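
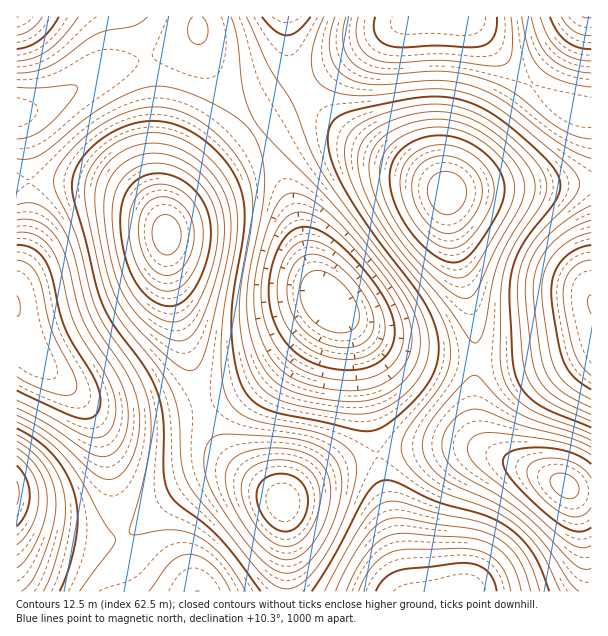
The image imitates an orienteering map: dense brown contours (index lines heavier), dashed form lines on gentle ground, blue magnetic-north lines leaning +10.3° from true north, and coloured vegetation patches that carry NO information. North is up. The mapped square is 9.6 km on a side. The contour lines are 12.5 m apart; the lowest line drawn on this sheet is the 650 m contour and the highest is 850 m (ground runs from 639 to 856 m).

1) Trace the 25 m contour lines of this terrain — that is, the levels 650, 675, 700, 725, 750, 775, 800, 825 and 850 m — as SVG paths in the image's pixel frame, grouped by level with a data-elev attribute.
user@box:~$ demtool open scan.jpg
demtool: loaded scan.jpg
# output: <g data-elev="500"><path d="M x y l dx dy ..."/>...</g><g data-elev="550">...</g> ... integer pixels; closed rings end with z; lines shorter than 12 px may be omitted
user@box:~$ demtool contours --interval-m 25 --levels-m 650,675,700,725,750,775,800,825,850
<g data-elev="650"><path d="M333 332l-10-4-9-6-8-9-4-10-2-10 2-11 4-7 6-4 12 1 12 6 13 13 8 15 2 12-3 9-9 5z"/></g><g data-elev="675"><path d="M591 375l-10-10-7-14-8-35-3-22 2-13 6-11 9-7 11-3"/><path d="M338 359l-20-6-16-9-13-15-9-18-3-21 4-23 9-17 6-6 6-3 9-1 9 3 10 5 12 9 26 29 9 14 6 14 2 10 0 9-3 9-5 7-8 6-9 3-10 1z"/><path d="M17 260l12 4 9 12 4 12 9 39 6 15 17 32 2 9 0 6-1 3-4 3-11 0-23-8-20-10"/></g><g data-elev="700"><path d="M359 591l6-13 7-12 9-8 9-5 15-4 54-1 20 3 15 7 11 14 6 19"/><path d="M591 399l-24-14-7-8-5-9-7-23-6-54 3-21 9-16 8-8 10-6 19-7"/><path d="M339 380l-28-6-12-6-9-6-15-18-11-24-2-15-1-15 5-33 6-17 7-14 8-9 7-4 11-1 12 5 13 9 15 13 21 24 18 22 11 18 6 17 3 13-2 12-4 12-8 9-9 7-12 5-13 2z"/><path d="M17 232l10 1 11 3 9 7 7 11 6 15 9 37 6 18 8 17 21 31 7 15 4 15 0 15-3 9-5 8-8 3-7 1-14-5-34-20-27-13"/><path d="M511 17l2 24-2 16-5 7-11 2-49-5-51 2-18-3-11-6-8-10-2-12 2-15"/></g><g data-elev="725"><path d="M149 591l22-29 9-6 9-2 11 3 12 7 10 12 8 15"/><path d="M336 591l14-30 18-27 15-13 15-3 75 11 22 8 13 9 10 12 7 14 6 19"/><path d="M591 415l-36-18-9-8-8-11-4-10-2-12-7-66 1-14 3-12 5-10 7-11 22-20 15-11 13-6"/><path d="M17 205l13-2 12 4 12 10 11 16 9 21 10 43 6 19 10 17 25 38 9 19 6 26-3 25-5 17-7 12-9 8-11 1-13-7-43-38-32-19"/><path d="M591 158l-13-5-15-8-59-44-15-8-15-6-18-5-18-2-66 5-13-3-11-4-12-10-6-14 0-16 5-21"/><path d="M17 73l15-1 15-5 15-8 33-24 12-4 27-5 7-4 7-5"/><path d="M231 17l6 22 6 53 5 16 6 12 15 18 52 53 27 31 48 60 18 30 6 23-1 21-9 18-17 16-15 8-15 3-18 0-25-3-21-4-15-7-12-8-9-12-7-14-5-17-3-16-1-18 2-29 14-72 2-19-1-17-5-18-6-13-9-11-16-11-25-13-24-10-18-3-15 1-21 8-27 15-57 44-12 5-12 0"/><path d="M531 17l8 25 11 15 7 6 10 5 12 4 12 1"/></g><g data-elev="750"><path d="M60 591l9-22 7-30 2-23-3-21-8-21-13-18-16-15-21-13"/><path d="M312 591l22-36 32-60 9-11 11-4 12 3 40 19 48 14 21 11 14 11 11 14 8 15 9 24"/><path d="M591 428l-39-16-15-8-13-13-9-16-3-18-3-57 1-16 2-14 5-15 7-13 32-42 4-9 0-8-4-12-11-13-29-26-24-18-16-9-17-6-16-2-18 0-27 4-48 11-13 5-7 9-2 11 1 13 4 15 8 17 27 45 55 73 10 20 5 19 1 14-3 13-5 12-8 12-15 17-18 15-12 7-10 2-12-1-81-18-15-6-12-10-6-10-4-12-6-39 1-36 10-59 2-21-2-22-7-20-11-16-13-14-15-12-17-9-15-4-16-1-17 3-16 6-17 11-13 12-10 15-4 14 2 18 11 39 13 54 12 27 34 46 13 26 6 28 1 56 5 18 9 10 26 20 17 15 40 52"/><path d="M17 49l12-3 12-7 9-9 9-13"/><path d="M262 17l13 13 6 4 6 1 10-4 14-14"/><path d="M550 17l7 14 9 10 12 6 13 2"/></g><g data-elev="775"><path d="M22 591l5-4 6-8 10-21 10-33 3-24-3-18-8-16-12-14-16-12"/><path d="M287 573l10-2 11-8 11-14 10-18 8-19 4-20 0-16-3-12-6-9-8-6-10-5-14-4-21-3-46-3-11 0-7 2-8 8-3 15 2 17 7 18 20 31 24 30 16 14z"/><path d="M591 440l-18-7-39-13-16-7-15-11-23-24-6-3-4 2-6 5-28 32-10 15-4 14 3 15 11 15 18 12 44 20 23 15 23 23 25 38 10 10"/><path d="M184 369l7 2 6-3 5-9 5-14 22-96 2-22-2-18-4-15-7-13-11-13-12-10-13-8-14-5-13-2-14 1-13 5-13 7-10 10-6 11-3 11-1 13 5 41 11 42 12 27 12 15 15 15 21 19z"/><path d="M473 342l3 1 3-2 4-9 10-51 7-24 9-17 24-40 2-12-1-11-9-15-15-16-19-16-20-11-16-5-18-2-18 1-20 5-24 11-8 6-5 8-3 9-1 9 4 22 11 26 16 27 16 21 40 46z"/></g><g data-elev="800"><path d="M283 546l7 0 7-3 13-12 8-19 2-11 0-10-5-14-10-10-15-6-20-1-13 4-10 7-5 11 0 12 5 16 11 18 12 13z"/><path d="M17 545l8-8 7-12 5-13 2-14-2-12-4-12-7-10-9-8"/><path d="M591 455l-15-8-18-5-64-9-11 0-7 2-6 6-2 6 1 9 8 11 41 32 43 38 17 10 7 1 6-2"/><path d="M167 321l9 1 9-4 7-7 8-12 8-20 7-21 2-18 1-16-3-12-4-12-7-11-8-9-10-8-12-6-12-3-10 0-11 3-9 4-7 6-6 7-4 9-2 11 0 25 6 35 11 27 8 12 9 9 11 7z"/><path d="M455 278l7 0 6-4 14-17 29-51 3-14 0-12-5-10-8-12-13-12-13-9-13-6-13-3-14-1-13 2-21 8-8 6-7 7-4 8-2 9 1 21 10 27 19 27 24 24 12 8z"/></g><g data-elev="825"><path d="M17 505l2-13-2-11"/><path d="M591 478l-5-7-8-6-9-4-12-3-12 0-10 3-6 4-2 6 2 9 7 11 11 12 13 9 9 4 9 1 7-3 6-7"/><path d="M160 290l7 1 7-1 8-4 6-6 6-10 5-12 4-24-3-19-9-15-14-12-16-4-14 3-10 8-6 14-2 16 2 23 7 19 9 14z"/><path d="M445 248l7 0 7-2 8-5 7-8 16-24 3-11 1-10-2-9-3-8-13-14-18-10-20-2-16 4-13 9-7 12-2 16 5 20 11 19 15 15z"/></g><g data-elev="850"><path d="M162 254l6 1 6-3 5-6 2-7 0-9-3-8-5-5-6-2-5 0-5 3-3 4-2 8 3 15z"/><path d="M441 213l8 2 7-3 6-6 4-9 0-8-2-7-6-7-8-3-7 0-7 2-5 5-3 7 0 8 2 7 5 8z"/></g>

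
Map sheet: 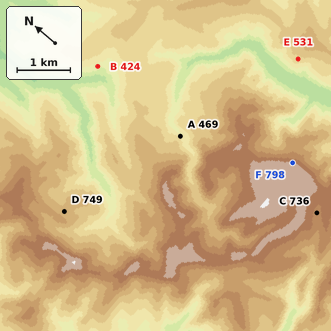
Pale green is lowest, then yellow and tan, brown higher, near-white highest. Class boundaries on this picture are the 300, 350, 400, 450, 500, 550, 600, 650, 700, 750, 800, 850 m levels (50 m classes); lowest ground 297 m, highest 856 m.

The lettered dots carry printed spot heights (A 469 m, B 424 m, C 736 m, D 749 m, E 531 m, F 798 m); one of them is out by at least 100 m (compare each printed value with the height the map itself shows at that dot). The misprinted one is D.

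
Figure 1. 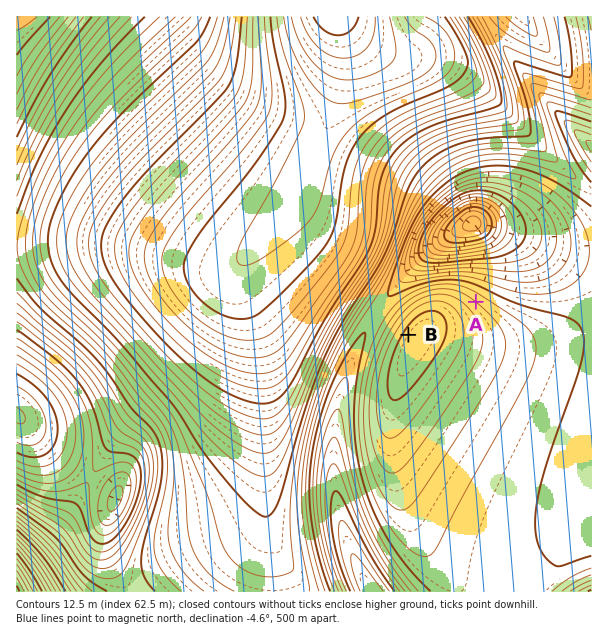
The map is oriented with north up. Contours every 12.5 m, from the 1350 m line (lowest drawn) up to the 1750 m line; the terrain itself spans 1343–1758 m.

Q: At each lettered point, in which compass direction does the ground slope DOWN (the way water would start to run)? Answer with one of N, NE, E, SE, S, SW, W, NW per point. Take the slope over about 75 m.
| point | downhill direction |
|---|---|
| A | NE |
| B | NW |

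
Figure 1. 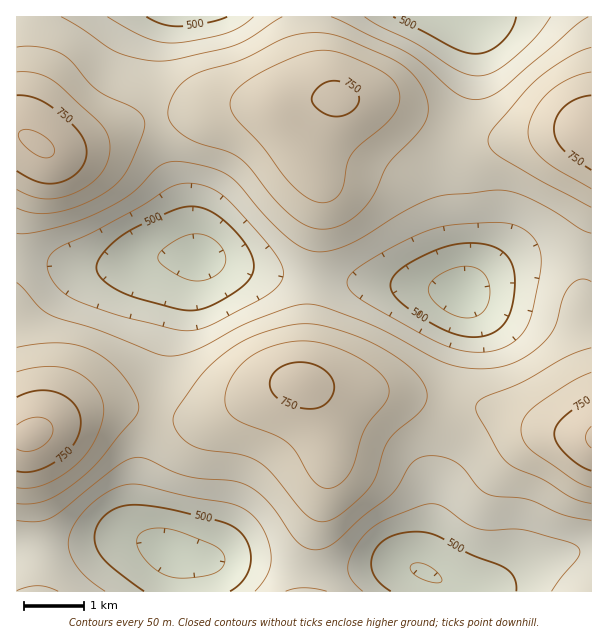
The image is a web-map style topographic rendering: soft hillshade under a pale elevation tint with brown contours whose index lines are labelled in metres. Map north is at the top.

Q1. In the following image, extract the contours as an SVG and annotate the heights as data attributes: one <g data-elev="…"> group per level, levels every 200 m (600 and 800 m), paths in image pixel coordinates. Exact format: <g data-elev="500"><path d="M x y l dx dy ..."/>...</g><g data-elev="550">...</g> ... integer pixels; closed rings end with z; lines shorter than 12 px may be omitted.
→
<g data-elev="600"><path d="M58 591l-11-4-9-1-11 1-10 4"/><path d="M327 591l-22-3-11 1-8 2"/><path d="M17 521l21 1 13-4 11-7 57-46 10-6 11-2 9 3 22 11 14 5 16 3 32 2 15 5 10 7 11 10 30 40 10 6 11 0 15-7 27-25 29-22 7-9 11-19 5-6 8-4 9-1 15 2 12 5 7 7 14 18 9 6 9 2 30 3 36 16 28 5"/><path d="M591 282l-6-3-6 0-10 8-6 12-9 30-7 10-12 11-13 9-12 5-13 4-17 1-19-2-17-4-72-38-45-17-18-4-18 3-39 14-61 31-15 4-14-1-64-25-48-15-11-8-22-24"/><path d="M17 233l13 0 21-4 24-7 20-8 21-10 15-10 28-28 8-3 9-2 31 6 21 8 11 9 24 29 21 21 16 13 14 4 16 0 20-7 55-33 27-13 14-3 48-5 16 1 17 6 25 13 29 19 10 4"/><path d="M282 17l-32 21-16 7-57 14-18 2-22-3-21-6-36-25-19-10"/><path d="M588 17l-13 9-74 64-13 7-12 3-11-2-10-6-33-29-15-11-76-35"/></g><g data-elev="800"><path d="M17 449l10 2 12-3 10-8 4-11-3-7-10-5-12 2-11 6"/><path d="M591 426l-4 6-1 5 1 6 4 5"/><path d="M44 158l6-1 4-4 0-6-4-6-7-6-10-4-7-2-6 2-1 6 4 7 11 9z"/></g>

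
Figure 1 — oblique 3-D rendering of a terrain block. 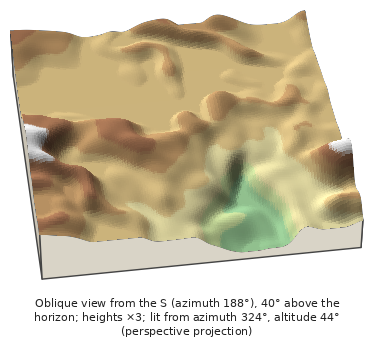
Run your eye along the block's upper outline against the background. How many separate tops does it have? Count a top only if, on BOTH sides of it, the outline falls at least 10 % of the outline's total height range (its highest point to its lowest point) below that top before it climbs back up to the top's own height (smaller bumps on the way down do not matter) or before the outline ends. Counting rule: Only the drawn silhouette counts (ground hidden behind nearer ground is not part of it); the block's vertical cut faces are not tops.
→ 1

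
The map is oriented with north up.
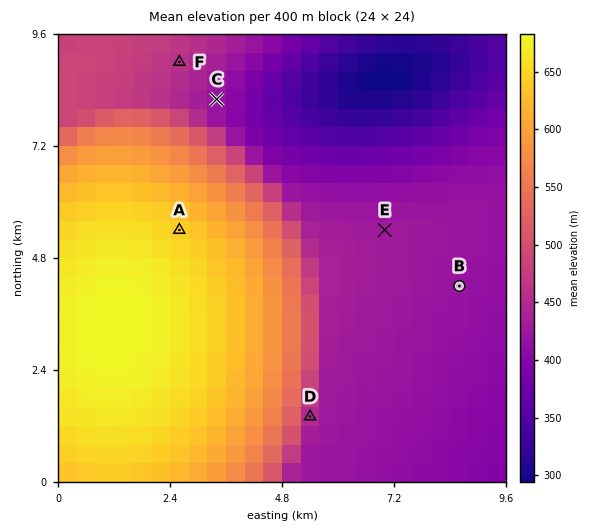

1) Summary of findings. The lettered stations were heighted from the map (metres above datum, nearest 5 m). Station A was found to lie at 645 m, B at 420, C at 420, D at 440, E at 430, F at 460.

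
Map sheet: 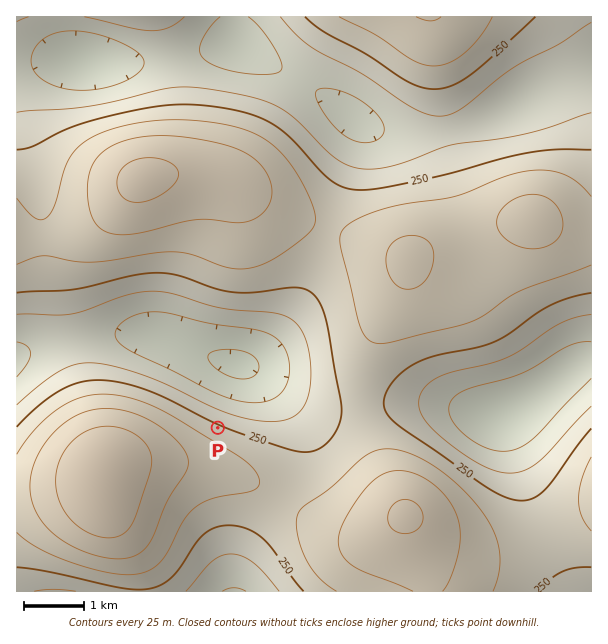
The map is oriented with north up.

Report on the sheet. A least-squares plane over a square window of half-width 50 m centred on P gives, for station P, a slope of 6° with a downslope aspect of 25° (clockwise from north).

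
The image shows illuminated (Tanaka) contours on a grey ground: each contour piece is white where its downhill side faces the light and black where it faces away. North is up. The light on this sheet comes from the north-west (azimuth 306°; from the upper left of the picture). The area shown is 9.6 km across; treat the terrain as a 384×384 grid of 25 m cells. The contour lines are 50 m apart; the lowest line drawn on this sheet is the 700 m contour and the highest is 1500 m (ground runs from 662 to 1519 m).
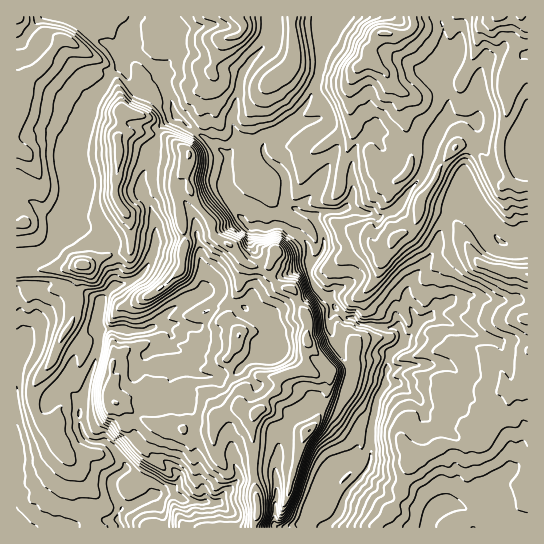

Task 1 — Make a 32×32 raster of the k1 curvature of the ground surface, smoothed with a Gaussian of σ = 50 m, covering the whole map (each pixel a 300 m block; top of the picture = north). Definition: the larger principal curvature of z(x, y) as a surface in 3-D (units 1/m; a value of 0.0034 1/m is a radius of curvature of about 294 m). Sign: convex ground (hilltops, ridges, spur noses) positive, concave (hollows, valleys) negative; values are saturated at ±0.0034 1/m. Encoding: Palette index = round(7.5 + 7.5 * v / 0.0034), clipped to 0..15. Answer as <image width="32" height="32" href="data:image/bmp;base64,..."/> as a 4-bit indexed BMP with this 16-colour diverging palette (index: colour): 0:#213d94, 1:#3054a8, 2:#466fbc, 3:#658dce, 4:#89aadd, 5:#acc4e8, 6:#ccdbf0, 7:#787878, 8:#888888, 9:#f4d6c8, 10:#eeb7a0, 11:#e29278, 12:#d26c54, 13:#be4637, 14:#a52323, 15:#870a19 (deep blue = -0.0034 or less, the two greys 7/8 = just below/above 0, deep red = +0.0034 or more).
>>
<image width="32" height="32" href="data:image/bmp;base64,Qk12AgAAAAAAAHYAAAAoAAAAIAAAACAAAAABAAQAAAAAAAACAAATCwAAEwsAABAAAAAAAAAAlD0hAKhUMAC8b0YAzo1lAN2qiQDoxKwA8NvMAHh4eACIiIgAyNb0AKC37gB4kuIAVGzSADdGvgAjI6UAGQqHAIiImpu7/dvu2JqquZeIiIiYiIuZjImJz/mLiZqXd4eIiIiZqXiryN2/iaiat3eXiYiJmImumqzpn3iZirmJmIl5mrybyKnY2Y93inq6qZmIebmYnJmot8l82JmLmJiKeIupm9m6qcfIivqYm5iIiZmpmY25eHi7v4eNqYqpiIiYuoqOmZiamqm4fqqJmZiJmJ6ZnaeZmHm9/c68ibuoiJmJ+KvHiYi7l2u+nKvamHmKh/is3cmYfJd6+Jy8epqpinefi4mJqKzJifjbqsqomqqXjZn8mbuqd3z5q7m6mpmbqZuYvvl4fImvmc6oioeIiamZyoiPyHqZ3puI+HqYiKyav/usePh67cmMp9t4md/aiImYnYj4v777uKmsmYnXeKqHh413+Pp3ydm6u8mKl4ipd4jdie3ZmryNqZm9mYi4ioiK95q/eIiavaq8n3eIuYqIePeK2mmIm4jJm7zHe7qLeIj4iOuJmYqXyZjI93uouXiI+Hj8mKiZqbqXqa/Jt5h3iuqvupmoiIq6iKiLiMeoiInN54u4uYiGuXmYiIfYqHiJ+qipmKqYh8iZmol32Jh3iOepqamamYrIjKmLiLqKh4qqmJqoibuZzLt3ibipiKjsiZmIqYiNiI2oiIfHqIq+mJiYis2ofoeK3LiIyom6mIiImIqa2I54ebraiqyr"/>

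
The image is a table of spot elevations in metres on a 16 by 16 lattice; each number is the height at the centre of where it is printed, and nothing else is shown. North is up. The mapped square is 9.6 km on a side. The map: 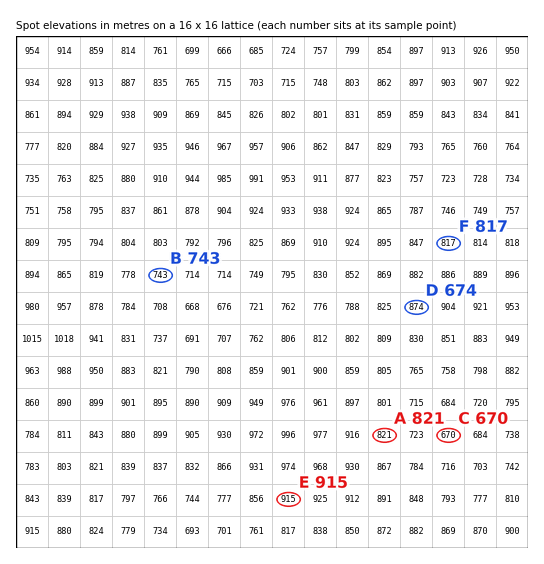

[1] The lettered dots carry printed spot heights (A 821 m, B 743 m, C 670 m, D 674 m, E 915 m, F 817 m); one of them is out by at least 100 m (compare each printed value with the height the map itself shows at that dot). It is D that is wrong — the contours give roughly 874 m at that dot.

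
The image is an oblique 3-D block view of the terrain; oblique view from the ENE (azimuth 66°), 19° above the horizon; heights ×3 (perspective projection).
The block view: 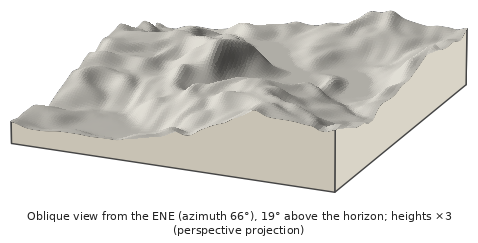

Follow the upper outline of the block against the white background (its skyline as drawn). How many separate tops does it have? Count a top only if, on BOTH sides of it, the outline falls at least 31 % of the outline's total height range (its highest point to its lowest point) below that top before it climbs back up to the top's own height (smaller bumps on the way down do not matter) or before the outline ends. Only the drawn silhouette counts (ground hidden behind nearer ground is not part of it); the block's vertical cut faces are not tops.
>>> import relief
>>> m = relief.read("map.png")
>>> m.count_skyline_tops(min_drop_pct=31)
0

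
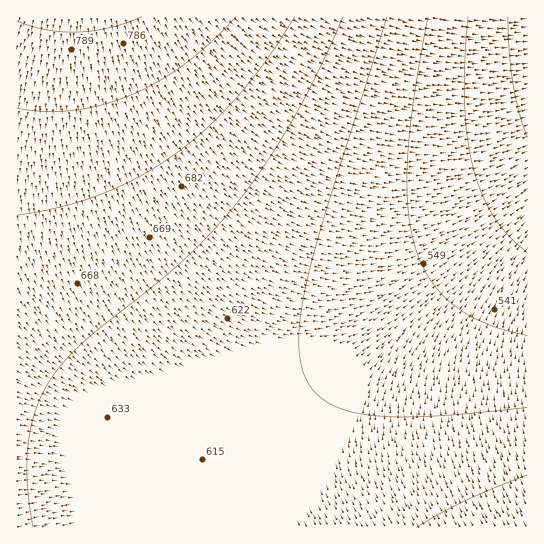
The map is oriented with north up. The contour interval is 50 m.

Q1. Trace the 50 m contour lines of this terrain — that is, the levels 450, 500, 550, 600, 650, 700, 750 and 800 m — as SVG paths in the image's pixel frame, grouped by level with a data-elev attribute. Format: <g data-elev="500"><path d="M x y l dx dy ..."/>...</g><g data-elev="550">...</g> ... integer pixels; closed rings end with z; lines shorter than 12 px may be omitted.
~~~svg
<g data-elev="450"><path d="M527 137l-8-26-6-28-4-32-1-34"/></g><g data-elev="500"><path d="M527 252l-19-17-15-20-12-22-8-27-6-31-2-34 0-39 3-45"/></g><g data-elev="550"><path d="M527 335l-21-5-20-6-17-9-15-10-12-11-11-13-9-15-6-17-5-19-3-21 0-50 6-61 14-81"/></g><g data-elev="600"><path d="M527 407l-101 9-35 1-28-3-21-5-17-8-13-12-9-16-3-18-1-21 3-25 6-32 19-68 60-192"/></g><g data-elev="650"><path d="M33 527l-6-42 1-39 7-33 13-30 13-17 17-19 103-84 28-28 26-30 30-40 26-43 27-50 25-55"/><path d="M527 475l-59 24-52 28"/></g><g data-elev="700"><path d="M17 215l44-8 40-13 37-17 36-22 33-27 31-32 29-37 28-42"/></g><g data-elev="750"><path d="M17 108l28 3 28-1 29-5 28-10 28-13 27-18 26-22 25-25"/></g><g data-elev="800"><path d="M17 21l29 9 32 2 32-4 32-11"/></g>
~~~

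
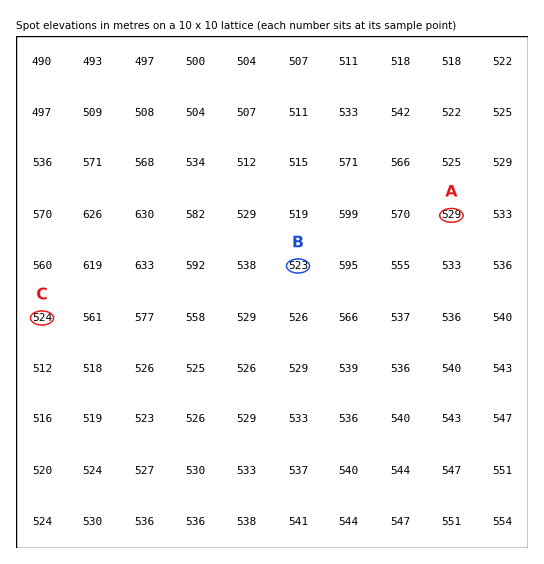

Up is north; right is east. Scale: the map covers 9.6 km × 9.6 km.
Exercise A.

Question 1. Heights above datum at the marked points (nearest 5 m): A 530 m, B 525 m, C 525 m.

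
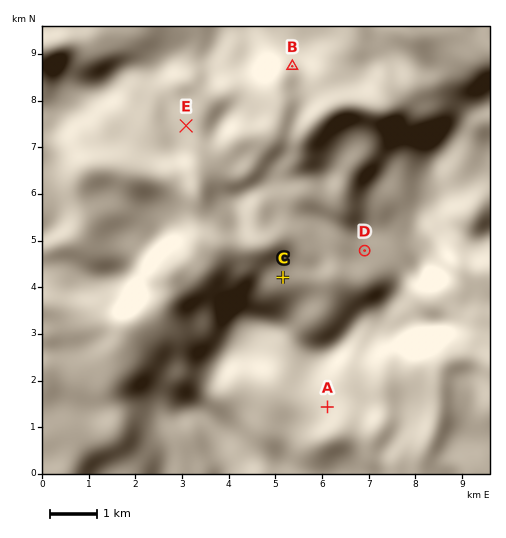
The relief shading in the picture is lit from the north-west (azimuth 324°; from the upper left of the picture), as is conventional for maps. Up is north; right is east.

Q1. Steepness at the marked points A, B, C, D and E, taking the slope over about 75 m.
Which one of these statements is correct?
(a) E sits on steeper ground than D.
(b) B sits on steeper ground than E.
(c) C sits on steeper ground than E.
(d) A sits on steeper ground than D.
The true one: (b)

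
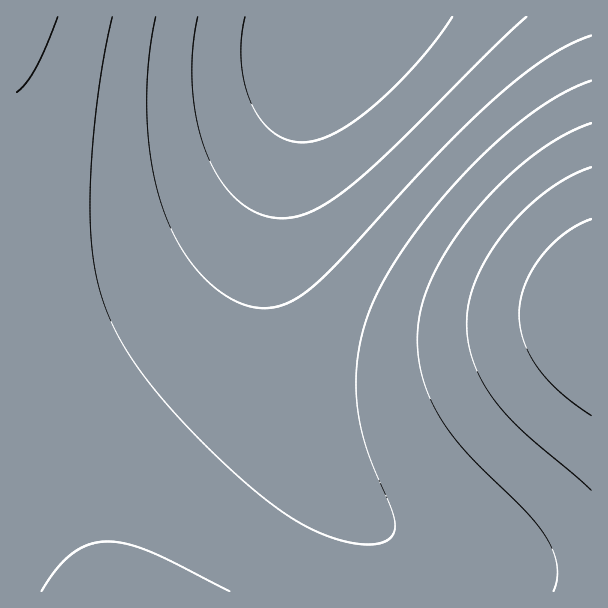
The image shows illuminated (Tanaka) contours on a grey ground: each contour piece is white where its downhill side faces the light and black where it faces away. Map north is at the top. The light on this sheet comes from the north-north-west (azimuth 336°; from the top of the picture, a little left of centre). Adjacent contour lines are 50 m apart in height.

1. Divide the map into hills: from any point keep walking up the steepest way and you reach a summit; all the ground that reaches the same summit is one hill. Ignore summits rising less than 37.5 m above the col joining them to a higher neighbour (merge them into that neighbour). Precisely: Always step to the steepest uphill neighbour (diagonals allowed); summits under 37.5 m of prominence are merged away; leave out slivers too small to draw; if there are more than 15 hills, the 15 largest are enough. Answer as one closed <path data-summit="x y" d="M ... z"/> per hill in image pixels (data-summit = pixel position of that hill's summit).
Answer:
<path data-summit="591 312" d="M591 16l-252 0-20 35-19 54-20 71-12 70-2 68 8 52 14 45 18 39 30 41 61 54 9 21 2 26 184-1z"/><path data-summit="123 591" d="M305 86l-22 52-25 48-28 38-26 26-33 24-45 22-46 17-64 16 1 263 391-1-2-25-9-21-61-54-30-41-18-39-14-45-8-52 2-68 12-70 14-51 12-35z"/><path data-summit="17 17" d="M338 16l-321 0-1 311 5 1 38-9 67-23 45-22 33-24 38-41 26-41 22-46 26-65 14-27 7-9z"/>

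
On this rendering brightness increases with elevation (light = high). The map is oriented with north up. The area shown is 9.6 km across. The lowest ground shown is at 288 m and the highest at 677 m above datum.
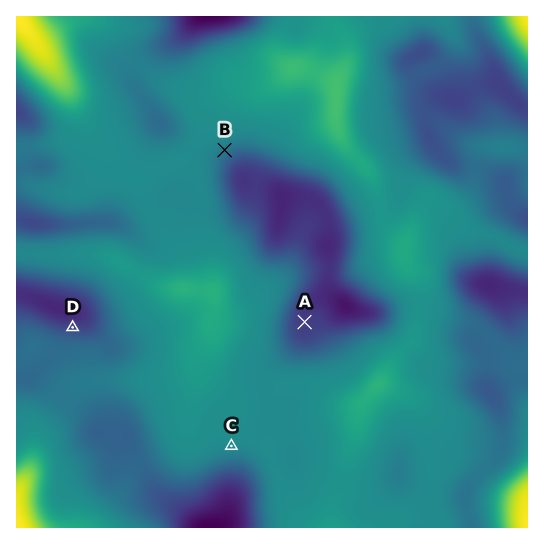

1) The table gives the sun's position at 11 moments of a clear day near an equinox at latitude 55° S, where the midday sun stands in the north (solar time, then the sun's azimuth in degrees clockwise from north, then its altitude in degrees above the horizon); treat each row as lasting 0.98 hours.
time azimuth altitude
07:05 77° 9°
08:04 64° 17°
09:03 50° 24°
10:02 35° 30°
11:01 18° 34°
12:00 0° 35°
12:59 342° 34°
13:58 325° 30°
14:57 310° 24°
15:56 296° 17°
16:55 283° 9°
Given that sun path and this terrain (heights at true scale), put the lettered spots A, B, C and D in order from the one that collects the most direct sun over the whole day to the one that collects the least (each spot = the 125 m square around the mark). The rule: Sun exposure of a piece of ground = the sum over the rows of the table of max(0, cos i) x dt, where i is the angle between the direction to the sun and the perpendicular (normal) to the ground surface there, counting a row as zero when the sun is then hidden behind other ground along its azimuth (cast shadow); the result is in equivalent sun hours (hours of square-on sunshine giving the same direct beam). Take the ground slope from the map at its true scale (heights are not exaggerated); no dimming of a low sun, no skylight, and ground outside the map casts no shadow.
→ D > A > C > B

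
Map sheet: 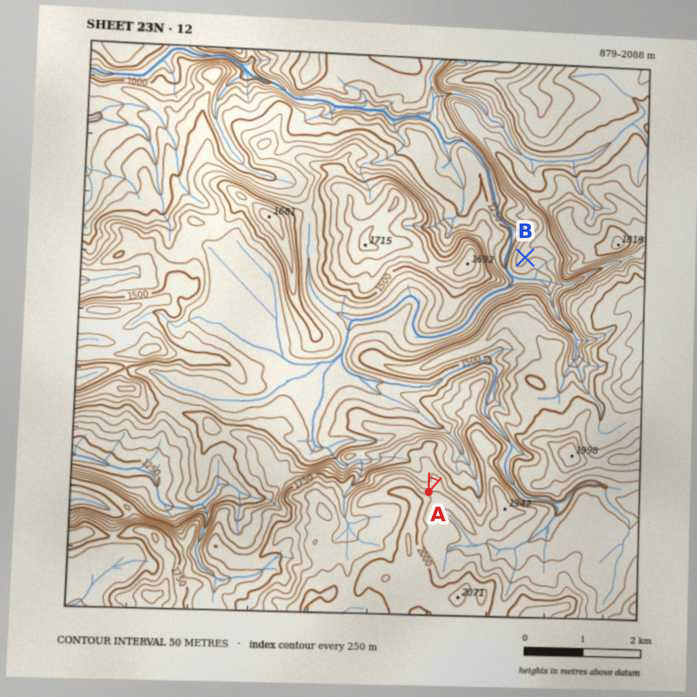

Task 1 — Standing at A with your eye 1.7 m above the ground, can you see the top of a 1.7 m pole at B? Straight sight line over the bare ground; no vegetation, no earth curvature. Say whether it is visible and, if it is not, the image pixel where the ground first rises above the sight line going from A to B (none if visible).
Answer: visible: false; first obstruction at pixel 488 348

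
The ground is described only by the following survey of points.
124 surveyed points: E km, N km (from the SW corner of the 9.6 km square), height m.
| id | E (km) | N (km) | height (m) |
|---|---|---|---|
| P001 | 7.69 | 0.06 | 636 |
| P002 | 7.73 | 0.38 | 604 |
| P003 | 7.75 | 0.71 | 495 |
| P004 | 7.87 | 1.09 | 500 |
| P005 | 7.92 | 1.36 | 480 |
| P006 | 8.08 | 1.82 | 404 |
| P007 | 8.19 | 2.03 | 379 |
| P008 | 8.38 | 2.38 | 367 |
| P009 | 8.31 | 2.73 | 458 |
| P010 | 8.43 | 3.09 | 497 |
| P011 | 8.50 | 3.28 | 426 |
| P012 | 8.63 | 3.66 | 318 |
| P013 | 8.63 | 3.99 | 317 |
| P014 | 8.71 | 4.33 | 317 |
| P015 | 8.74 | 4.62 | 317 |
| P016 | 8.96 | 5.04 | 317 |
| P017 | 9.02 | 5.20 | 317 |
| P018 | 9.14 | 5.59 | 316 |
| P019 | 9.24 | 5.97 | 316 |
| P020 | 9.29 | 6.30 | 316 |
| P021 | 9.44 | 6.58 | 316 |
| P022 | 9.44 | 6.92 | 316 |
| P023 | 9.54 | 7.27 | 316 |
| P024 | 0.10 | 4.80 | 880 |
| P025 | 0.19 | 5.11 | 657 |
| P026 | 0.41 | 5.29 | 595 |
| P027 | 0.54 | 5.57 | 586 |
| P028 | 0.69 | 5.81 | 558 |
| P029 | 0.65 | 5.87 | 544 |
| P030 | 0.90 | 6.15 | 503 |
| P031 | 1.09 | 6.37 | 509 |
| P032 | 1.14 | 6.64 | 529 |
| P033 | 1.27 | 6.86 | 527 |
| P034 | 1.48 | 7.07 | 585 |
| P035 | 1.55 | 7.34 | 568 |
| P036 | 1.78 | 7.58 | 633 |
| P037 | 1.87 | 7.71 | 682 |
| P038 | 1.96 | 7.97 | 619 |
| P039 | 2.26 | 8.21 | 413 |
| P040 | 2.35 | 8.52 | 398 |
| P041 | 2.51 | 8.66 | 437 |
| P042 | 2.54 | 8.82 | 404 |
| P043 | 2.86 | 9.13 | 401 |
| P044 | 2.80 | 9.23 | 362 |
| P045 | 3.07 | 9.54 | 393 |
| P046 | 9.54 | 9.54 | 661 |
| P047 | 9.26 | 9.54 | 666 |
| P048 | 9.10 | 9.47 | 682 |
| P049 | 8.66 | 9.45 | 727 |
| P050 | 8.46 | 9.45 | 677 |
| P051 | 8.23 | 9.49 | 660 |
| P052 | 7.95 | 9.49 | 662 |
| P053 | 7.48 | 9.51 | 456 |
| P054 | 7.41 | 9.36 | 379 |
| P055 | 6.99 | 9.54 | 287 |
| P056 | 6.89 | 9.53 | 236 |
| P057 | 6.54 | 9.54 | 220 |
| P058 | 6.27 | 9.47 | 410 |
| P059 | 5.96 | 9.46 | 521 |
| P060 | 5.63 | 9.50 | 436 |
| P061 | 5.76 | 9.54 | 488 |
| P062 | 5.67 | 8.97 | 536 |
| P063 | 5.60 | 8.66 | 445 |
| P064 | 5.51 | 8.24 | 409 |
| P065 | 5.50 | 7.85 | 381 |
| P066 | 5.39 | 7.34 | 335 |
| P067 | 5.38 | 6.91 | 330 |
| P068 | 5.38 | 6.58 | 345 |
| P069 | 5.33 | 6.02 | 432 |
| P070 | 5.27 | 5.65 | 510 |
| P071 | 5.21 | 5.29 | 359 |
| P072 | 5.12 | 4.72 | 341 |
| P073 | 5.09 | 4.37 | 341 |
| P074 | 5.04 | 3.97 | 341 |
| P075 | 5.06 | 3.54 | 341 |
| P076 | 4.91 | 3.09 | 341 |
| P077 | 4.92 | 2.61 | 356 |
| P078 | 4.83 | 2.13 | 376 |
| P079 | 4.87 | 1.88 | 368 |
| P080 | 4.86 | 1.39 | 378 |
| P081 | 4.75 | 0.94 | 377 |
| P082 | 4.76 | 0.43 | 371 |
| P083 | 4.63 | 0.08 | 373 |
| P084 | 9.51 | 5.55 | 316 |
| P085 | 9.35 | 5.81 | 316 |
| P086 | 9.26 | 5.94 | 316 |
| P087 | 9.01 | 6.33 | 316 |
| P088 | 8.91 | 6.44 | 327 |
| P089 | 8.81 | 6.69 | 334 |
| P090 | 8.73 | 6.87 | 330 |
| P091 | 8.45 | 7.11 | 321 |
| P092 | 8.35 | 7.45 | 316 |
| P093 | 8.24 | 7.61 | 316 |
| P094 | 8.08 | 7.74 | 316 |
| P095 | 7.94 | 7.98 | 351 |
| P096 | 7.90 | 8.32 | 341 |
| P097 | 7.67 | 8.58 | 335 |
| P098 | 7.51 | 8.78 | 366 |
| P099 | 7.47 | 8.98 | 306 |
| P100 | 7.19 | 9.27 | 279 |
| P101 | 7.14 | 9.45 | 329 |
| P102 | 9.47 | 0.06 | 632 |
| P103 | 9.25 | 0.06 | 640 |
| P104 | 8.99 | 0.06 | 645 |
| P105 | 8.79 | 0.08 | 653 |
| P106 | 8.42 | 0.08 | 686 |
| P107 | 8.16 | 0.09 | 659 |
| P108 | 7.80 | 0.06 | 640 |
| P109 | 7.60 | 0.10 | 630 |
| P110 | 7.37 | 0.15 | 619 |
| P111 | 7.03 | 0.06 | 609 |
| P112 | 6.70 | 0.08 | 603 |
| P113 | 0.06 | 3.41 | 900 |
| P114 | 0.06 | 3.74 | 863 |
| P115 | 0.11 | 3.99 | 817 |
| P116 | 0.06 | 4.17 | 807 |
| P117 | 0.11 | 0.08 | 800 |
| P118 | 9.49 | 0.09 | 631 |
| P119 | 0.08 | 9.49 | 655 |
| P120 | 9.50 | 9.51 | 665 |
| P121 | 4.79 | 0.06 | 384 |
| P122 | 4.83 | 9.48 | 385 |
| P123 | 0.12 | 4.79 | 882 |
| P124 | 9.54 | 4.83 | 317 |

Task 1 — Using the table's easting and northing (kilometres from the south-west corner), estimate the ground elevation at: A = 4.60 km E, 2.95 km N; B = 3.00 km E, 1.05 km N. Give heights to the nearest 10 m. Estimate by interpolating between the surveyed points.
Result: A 340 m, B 440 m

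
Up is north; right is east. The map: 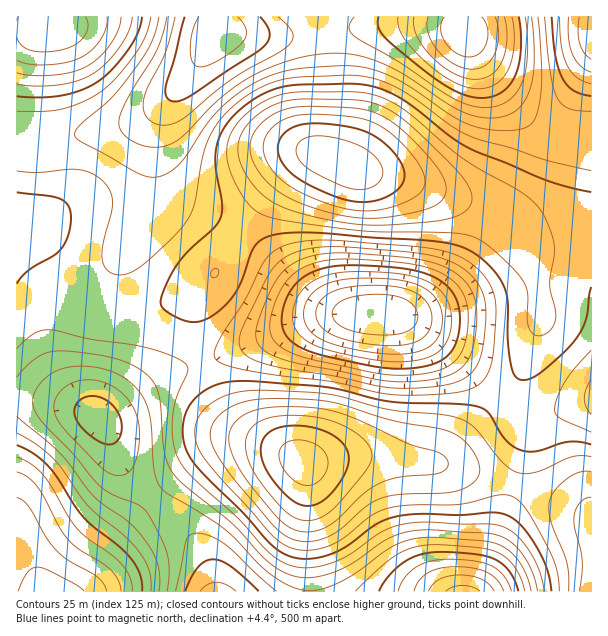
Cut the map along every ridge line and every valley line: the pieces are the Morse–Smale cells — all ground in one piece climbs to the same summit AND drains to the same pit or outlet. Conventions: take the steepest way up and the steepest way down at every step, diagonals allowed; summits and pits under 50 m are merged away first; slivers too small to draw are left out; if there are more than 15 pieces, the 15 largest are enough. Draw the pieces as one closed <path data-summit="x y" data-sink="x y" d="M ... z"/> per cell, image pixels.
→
<path data-summit="344 164" data-sink="378 314" d="M321 154l-9 0-7 3-25 22-33 42-41 64-7 14-6 19 1 20 9 23 55-19 47-20 21-6 67-2 18 8 17 12 45 38 42 40 13 9 9 0 35-15 20-5-1-171-15 2-36 10-19 0-27-26-20-11-75-27-36-6z"/><path data-summit="344 164" data-sink="215 35" d="M315 16l-97 0-2 17-16 26-20 28-25 23-21 12-14 5-60 11-2 2 6 36-3 22-13 16-10 6-21 6-1 4 13 4 14 12 23 42 15 18 21 7 27 0 41-11 27-13 17-14 33-54 33-42 25-22 17-4-2-18 4-60-4-34z"/><path data-summit="344 164" data-sink="465 32" d="M462 16l-145 0 7 59-4 60 2 18 32 16 45 9 75 27 20 11 27 26 19 0 36-10 15-2 1-89-40-7-12-6-15-12-21-24-28-39-12-21z"/><path data-summit="303 461" data-sink="378 314" d="M393 314l-60 0-19 5-104 39-8 5 16 38 10 13 11 12 64 36 17 0 40-6 24 1 63 7 66 20 9-22 6-30 7-10-7-1-13-9-42-40-45-38-17-12z"/><path data-summit="303 461" data-sink="464 591" d="M365 456l-61 6 3 6 0 71 3 52 164 1 18-35 22-72-67-21z"/><path data-summit="344 164" data-sink="98 417" d="M21 230l-5 1 1 167 15 0 27 5 27 7 16 8 23-14 31-24 21-10 25-8-8-24-1-20 6-19 11-17-1-2-20 14-37 14-23 5-34-1-14-6-13-13-25-47-10-10z"/><path data-summit="45 591" data-sink="98 417" d="M32 398l-16 1 0 192 62 1 13-14 24-38 37-42-26-28-22-45-6-9-21-8z"/><path data-summit="303 461" data-sink="216 591" d="M252 444l-19 0-23 7-34 25-22 21 0 3 38 37 10 15 10 26 3 14 94 0-3-128-6-6-16-7z"/><path data-summit="47 27" data-sink="215 35" d="M216 16l-169 0 3 76 8 46 62-11 14-5 21-12 25-23 20-28 16-26z"/><path data-summit="591 30" data-sink="465 32" d="M591 16l-127 0-1 8 5 14 24 37 33 41 11 10 16 8 18 5 21 1z"/><path data-summit="303 461" data-sink="98 417" d="M201 362l-16 5-29 13-31 24-25 15 12 21 10 25 31 34 32-30 31-21 17-4 19 0 29 7 3-1-36-18-20-18-10-13z"/><path data-summit="591 591" data-sink="464 591" d="M515 484l-23 73-17 34 116 1-1-74-20-13z"/><path data-summit="45 591" data-sink="216 591" d="M153 499l-38 41-35 52 134-1-2-13-10-26-10-15z"/><path data-summit="591 591" data-sink="378 314" d="M591 402l-34 10-21 9-6 5-16 57 56 22 17 9 4 6z"/><path data-summit="47 27" data-sink="465 32" d="M45 26l-29 4 1 110 21 2 20-4-6-31-4-78z"/>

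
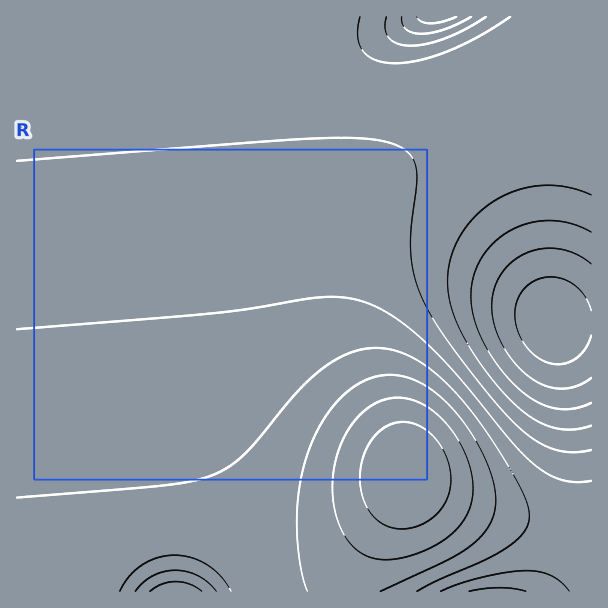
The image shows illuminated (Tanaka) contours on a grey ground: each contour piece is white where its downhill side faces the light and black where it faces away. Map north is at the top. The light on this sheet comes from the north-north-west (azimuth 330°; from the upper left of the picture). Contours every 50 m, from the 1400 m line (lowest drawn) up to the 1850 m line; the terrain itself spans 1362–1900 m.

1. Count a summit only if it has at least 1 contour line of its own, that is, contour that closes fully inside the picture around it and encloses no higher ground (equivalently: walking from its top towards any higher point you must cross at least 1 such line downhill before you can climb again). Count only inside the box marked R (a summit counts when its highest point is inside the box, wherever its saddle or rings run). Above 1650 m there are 1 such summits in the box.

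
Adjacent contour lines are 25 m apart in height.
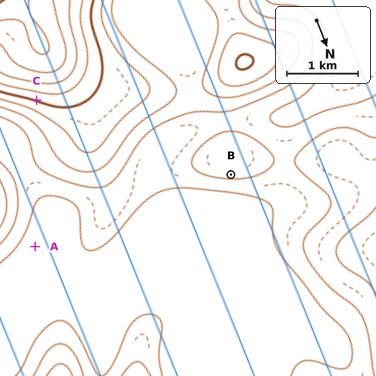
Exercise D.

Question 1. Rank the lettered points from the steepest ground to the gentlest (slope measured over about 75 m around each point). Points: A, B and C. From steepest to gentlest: C B A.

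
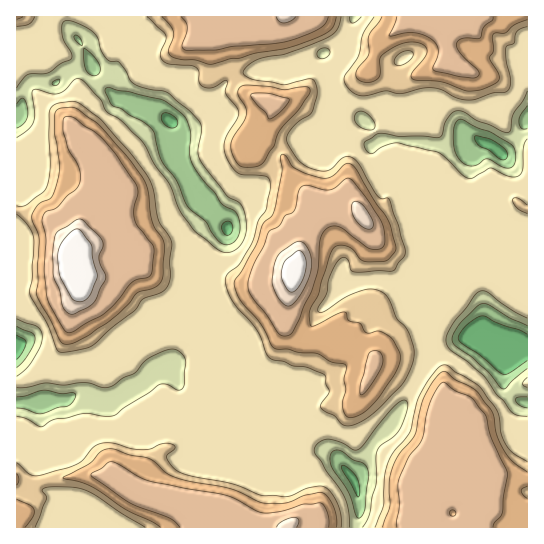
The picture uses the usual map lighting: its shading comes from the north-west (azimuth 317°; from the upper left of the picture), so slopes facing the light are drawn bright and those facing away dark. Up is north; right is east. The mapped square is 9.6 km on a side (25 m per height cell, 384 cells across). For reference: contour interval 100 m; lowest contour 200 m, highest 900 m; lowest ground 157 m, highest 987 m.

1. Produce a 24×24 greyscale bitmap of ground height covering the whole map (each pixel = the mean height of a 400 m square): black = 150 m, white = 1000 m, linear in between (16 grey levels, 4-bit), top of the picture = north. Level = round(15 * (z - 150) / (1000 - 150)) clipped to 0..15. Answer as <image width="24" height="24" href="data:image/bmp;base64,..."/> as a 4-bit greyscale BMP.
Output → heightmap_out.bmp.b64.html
<image width="24" height="24" href="data:image/bmp;base64,Qk2WAQAAAAAAAHYAAAAoAAAAGAAAABgAAAABAAQAAAAAACABAAATCwAAEwsAABAAAAAAAAAAAAAAABEREQAiIiIAMzMzAERERABVVVUAZmZmAHd3dwCIiIgAmZmZAKqqqgC7u7sAzMzMAN3d3QDu7u4A////AIVVV5qqqrqlSKqqqnZmmqqqh3iDOKqqqXZ5qpdmVVVRN6uqqVVXh3ZVVVVDRpqqllVVVVVVVVVVVHqqhTNERVVVVVVodVq6dEM0RERVVVVol1iYQ0VVVURVVWZ4qWZkESV2VVVVVomZmWUxAEepdVVVWKmIh2VBElnMp1VVerpndlVTNWruqYZVmtx2ZlVVVWr+qpZVat2Gh1VVVWrtqpZTSKuZqVVVVXq7qnUyN5qquFVVVWiqqnQjVpqqlmZVVlaaqVM1ZoiJZmVUVFaapjJGmXVWVVUyE0aqdCFFiXVVRVUyNDaXQhJVepdlVVVFVERUM0VWiYhWdmZ4dVRDRVZ3dVVWl3mqhVVDVVmqmYdViHmpdmVFVWmqqrqVeaqqlw=="/>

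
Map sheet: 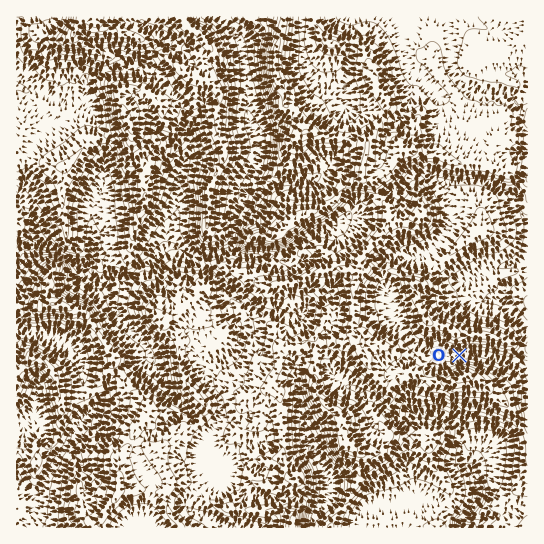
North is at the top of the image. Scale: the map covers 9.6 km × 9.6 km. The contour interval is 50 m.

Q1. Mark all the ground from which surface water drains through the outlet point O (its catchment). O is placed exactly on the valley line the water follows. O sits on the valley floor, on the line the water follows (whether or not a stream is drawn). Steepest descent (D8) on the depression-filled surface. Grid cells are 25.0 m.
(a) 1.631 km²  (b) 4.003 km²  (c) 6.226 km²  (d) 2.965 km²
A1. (d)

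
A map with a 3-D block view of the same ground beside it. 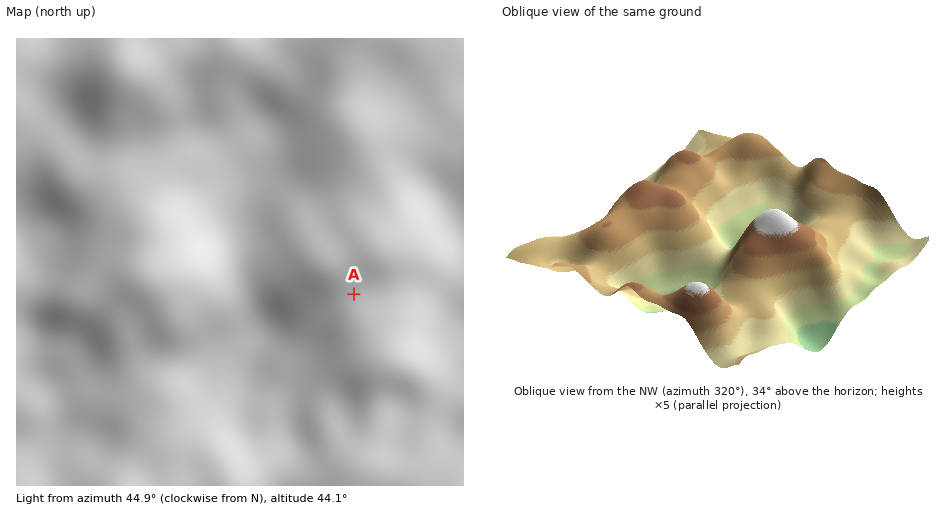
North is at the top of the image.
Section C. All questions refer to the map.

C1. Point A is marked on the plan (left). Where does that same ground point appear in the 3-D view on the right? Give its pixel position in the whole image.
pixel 674 189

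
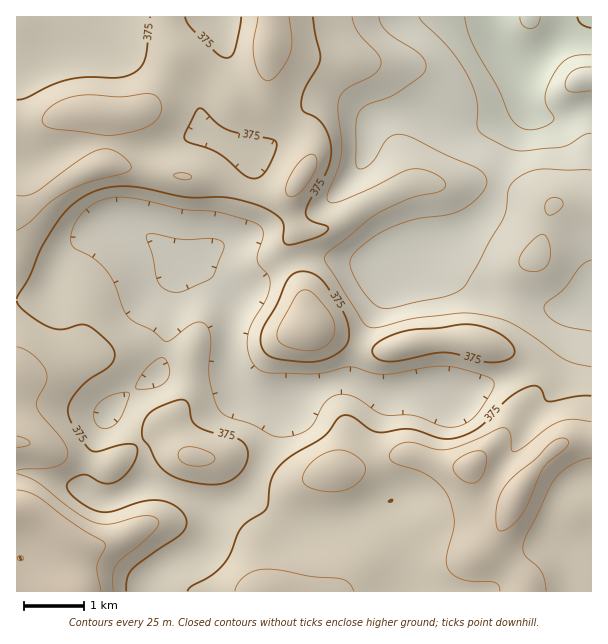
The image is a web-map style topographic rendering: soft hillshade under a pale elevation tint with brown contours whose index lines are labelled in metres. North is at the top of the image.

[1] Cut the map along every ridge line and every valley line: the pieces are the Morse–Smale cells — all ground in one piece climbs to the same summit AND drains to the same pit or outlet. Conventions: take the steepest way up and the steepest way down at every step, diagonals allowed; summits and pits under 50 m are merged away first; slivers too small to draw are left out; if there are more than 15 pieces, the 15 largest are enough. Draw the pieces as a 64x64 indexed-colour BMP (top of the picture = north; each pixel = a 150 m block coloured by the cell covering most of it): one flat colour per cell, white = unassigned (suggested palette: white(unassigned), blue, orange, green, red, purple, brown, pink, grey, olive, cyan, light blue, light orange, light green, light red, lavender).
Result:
<image width="64" height="64" href="data:image/bmp;base64,Qk12CAAAAAAAAHYAAAAoAAAAQAAAAEAAAAABAAQAAAAAAAAIAAATCwAAEwsAABAAAAAAAAAA////ALR3HwAOf/8ALKAsACgn1gC9Z5QAS1aMAMJ34wB/f38AIr28AM++FwDox64AeLv/AIrfmACWmP8A1bDFABERERERERESIiIiIiIiIiIiIiIiIiIiIiIiIiIiIiIiERERERERERIiIiIiIiIiIiIiIiIiIiIiIiIiIiIiIiIRERERERERESIiIiIiIiIiIiIiIiIiIiIiIiIiIiIiIhERERERERERESIiIiIiIiIiIiIiIiIiIiIiIiIiIiIiERERERERERERESIiIiIiIiIiIiIiIiIiIiIiIiIiIiIREREREREREREREiIiIiIiIiIiIiIiIiIiIiIiIiIiIhERERERERERERERIiIiIiIiIiIiIiIiIiIiIiIiIiIiEREREREREREREREiIiIiIiIiIiIiIiIiIiIiIiIiIiIRERERERERERERESIiIiIiIiIiIiIiIiIiIiIiIiIiIhERERERERERERERIiIiIiIiIiIiIiIiIiIiIiIiIiIiEREREREREREREREREiIiIiIiIiIiIiIiIiIiIiIiIiIRERERERERERERERERIiIiIiIiIiIiIiIiIiIiIiIiIhEREREREREREREREREiIiIiIiIiIiIiIiIiIiIiIiIiERERERERERERERERERIiIiIiIiIiIiIiIiIiIiIiIiIREREREREREREREREREiIiIiIiIiIiIiIiIiIiIiIiIhERERERERERERERERERIiIiIiIiIiIiIiIiIiIiIiIiEREREREREREREREREREiIiIiIiIiIiIiIiIiIiIiIiIRERERERERERERERERERIiIiIiIiIiIiIiIiIiIiIiIhEREREREREREREREREREiIiIiIiIiIiIiIiIiIiIiIiERERERERERERERERERESIiIiIiIiIiIiIiIiIiIiIiIREREREREREREREREREREiIiIiIiIiIiIiIiIiIiIiIhERERERERERERERERETMzIiIiIiIiIiIiIiIiIiIiIiEREREREREREREREREzMzMzIiIiIiIiIiIiIiIiIiIiIREREREREREREREREzMzMzMzMiIiIiIiIiIiIiIiIiIhERERERERERERERETMzMzMzMzIiIiIiIiIiIiIiIiIiERERERERERERERERMzMzMzMzMyIiIiIiIiIiIiIiIiIREREREREREREREREzMzMzMzMzIiIiIiIiIiIiIiIiIhERERERERERERERETMzMzMzMzMiIiIiIiIiIiIiIiIiERERERERERERERERMzMzMzMzMzIiIiIiIiIiIiIiIiIREREREREREREREREzMzMzMzMzMiIiIiIiIiIiIiIiIhERERERERERERERETMzMzMzMzMzIiIiIiIiIiIiIiIiERERERERERERERERMzMzMzMzMzMiIiIiIiIiIiIiEiIREREREREREREREREzMzMzMzMzMzIiIiIiIiIiERERERERERERERERERERERMzMzMzMzMzMiIiIiIiERERERERERERERERERERERERERMzMzMzMzMzIiIiIhERERERERERERERERERERERERERETMzMzMzMzMiIiIhERERERERERERERERERERERERERERETMzMzMxETIiIhERERERERERERERERERERERERERERERERERERERESIhERERERERERERERERERERERERERERERERERERERERERERERERERERERERERERERERERERERERERERERERERERERERERERERERERERERERERERERERERERERERERERERERERERERERERERERERERERERERERERERERERERERERERERERERERERERERERERERERERERERERERERERERERERERERERERERERERERERERERERERERERERERERERERERERERERERERERERERERERERERERERERERERERERERERERERERERERERERERERERERERERERERERERERERERERERERERERERERERERERERERERERERERERERERERERERERERERERERERERERERERERERERERERERERERERERERERERERERERERERERERERERERERERERERERERERERERERERERERERERERERERERERERERERERERERERERERERERERERERERERERERERERERERERERERERERERERERERERERERERERERERERERERERERERERERERERERERERERERERERERERERERERERERERERERERERERERERERERERERERERERERERERERERERERERERERERERERERERERERERERERERERERERERERERERERERERERERERERERERERERERERERERERERERERERERERERERERERERERERERERERERERERERERERERERERERERERERERERERERERERERERERERERERERERERERERERERERERERERERERERERERERERERERERERERERERERERERERERERERERERERERERERERERERERERERERERERERERERERERERERERERERERERERERERERERERERERERERERERERERERERERERERERERERERERERERERERERERERERERERERERERERERERERERERERERERERERERERERERERERERERERERERERERERERERERERERERERERERERERERERERERERERERERERERERERERERERERERERERERERERER"/>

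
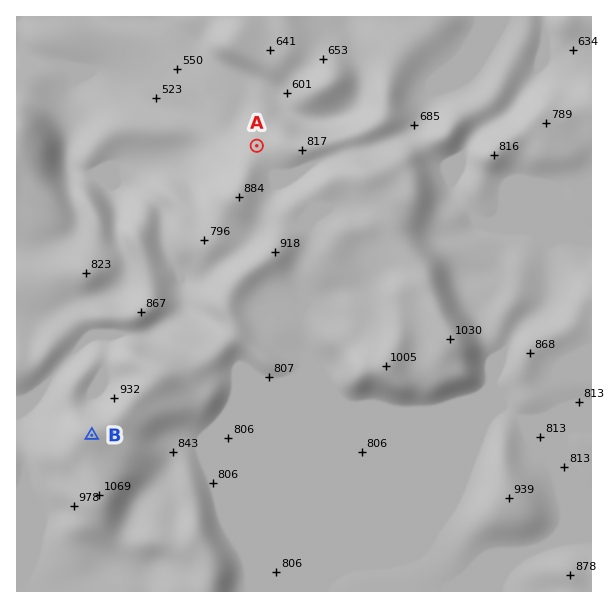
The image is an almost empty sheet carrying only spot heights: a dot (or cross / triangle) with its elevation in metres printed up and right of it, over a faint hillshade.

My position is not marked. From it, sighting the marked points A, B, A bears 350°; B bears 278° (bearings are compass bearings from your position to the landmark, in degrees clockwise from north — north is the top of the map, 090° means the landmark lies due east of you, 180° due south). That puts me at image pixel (313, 466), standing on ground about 810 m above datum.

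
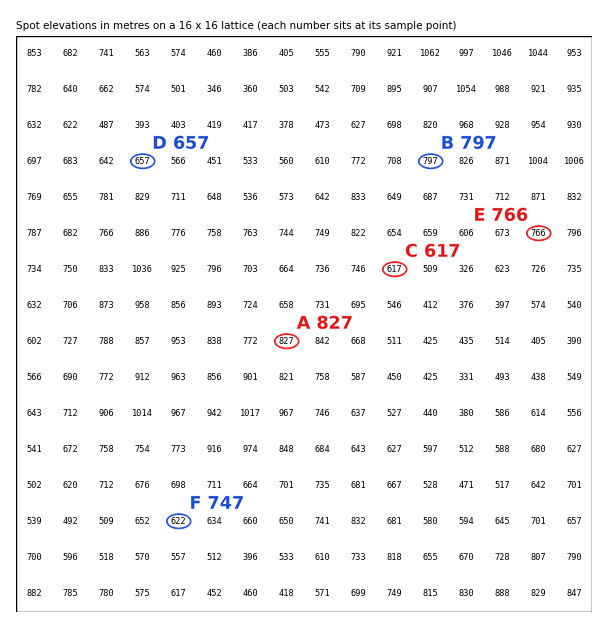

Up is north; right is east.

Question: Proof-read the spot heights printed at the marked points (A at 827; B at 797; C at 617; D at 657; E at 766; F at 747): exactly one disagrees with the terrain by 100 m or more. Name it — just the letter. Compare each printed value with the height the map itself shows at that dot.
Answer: F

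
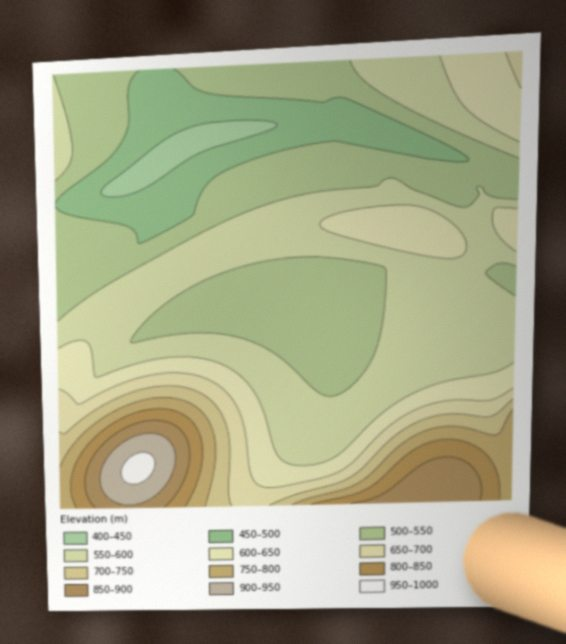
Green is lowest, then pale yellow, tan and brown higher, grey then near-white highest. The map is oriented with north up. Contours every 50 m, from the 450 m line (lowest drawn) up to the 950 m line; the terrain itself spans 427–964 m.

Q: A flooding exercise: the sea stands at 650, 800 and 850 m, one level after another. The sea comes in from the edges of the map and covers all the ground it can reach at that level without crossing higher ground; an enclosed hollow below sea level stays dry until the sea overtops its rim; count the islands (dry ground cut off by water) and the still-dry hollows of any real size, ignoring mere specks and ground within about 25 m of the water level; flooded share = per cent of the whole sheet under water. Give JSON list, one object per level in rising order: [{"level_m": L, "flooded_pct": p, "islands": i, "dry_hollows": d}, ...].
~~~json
[{"level_m": 650, "flooded_pct": 79, "islands": 0, "dry_hollows": 0}, {"level_m": 800, "flooded_pct": 91, "islands": 0, "dry_hollows": 0}, {"level_m": 850, "flooded_pct": 94, "islands": 0, "dry_hollows": 0}]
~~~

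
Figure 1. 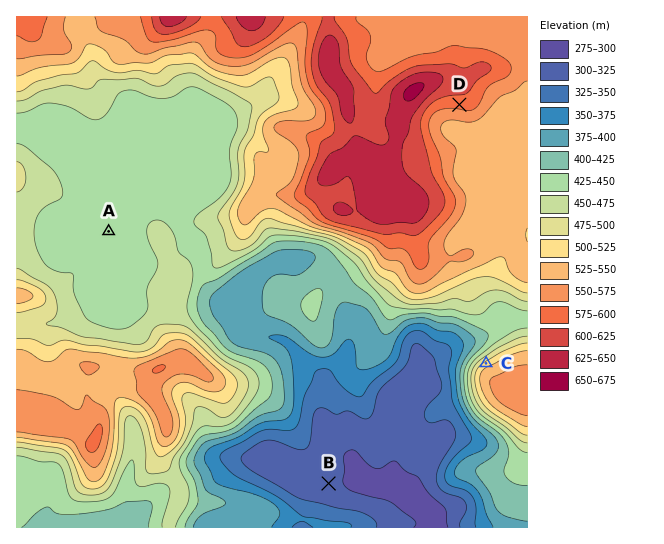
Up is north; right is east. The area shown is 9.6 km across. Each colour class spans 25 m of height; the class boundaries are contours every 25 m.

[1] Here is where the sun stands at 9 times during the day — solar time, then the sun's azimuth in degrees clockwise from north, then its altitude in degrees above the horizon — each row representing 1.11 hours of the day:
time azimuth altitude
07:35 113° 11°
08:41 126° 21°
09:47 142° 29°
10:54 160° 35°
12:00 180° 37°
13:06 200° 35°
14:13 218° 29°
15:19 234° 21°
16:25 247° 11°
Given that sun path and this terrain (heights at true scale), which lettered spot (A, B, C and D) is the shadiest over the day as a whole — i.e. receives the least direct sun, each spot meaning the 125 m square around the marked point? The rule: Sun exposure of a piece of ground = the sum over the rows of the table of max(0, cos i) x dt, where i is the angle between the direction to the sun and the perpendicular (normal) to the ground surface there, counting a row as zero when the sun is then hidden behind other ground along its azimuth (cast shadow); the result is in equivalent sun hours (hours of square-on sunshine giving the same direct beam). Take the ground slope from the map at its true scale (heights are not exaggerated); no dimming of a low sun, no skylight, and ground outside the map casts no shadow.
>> C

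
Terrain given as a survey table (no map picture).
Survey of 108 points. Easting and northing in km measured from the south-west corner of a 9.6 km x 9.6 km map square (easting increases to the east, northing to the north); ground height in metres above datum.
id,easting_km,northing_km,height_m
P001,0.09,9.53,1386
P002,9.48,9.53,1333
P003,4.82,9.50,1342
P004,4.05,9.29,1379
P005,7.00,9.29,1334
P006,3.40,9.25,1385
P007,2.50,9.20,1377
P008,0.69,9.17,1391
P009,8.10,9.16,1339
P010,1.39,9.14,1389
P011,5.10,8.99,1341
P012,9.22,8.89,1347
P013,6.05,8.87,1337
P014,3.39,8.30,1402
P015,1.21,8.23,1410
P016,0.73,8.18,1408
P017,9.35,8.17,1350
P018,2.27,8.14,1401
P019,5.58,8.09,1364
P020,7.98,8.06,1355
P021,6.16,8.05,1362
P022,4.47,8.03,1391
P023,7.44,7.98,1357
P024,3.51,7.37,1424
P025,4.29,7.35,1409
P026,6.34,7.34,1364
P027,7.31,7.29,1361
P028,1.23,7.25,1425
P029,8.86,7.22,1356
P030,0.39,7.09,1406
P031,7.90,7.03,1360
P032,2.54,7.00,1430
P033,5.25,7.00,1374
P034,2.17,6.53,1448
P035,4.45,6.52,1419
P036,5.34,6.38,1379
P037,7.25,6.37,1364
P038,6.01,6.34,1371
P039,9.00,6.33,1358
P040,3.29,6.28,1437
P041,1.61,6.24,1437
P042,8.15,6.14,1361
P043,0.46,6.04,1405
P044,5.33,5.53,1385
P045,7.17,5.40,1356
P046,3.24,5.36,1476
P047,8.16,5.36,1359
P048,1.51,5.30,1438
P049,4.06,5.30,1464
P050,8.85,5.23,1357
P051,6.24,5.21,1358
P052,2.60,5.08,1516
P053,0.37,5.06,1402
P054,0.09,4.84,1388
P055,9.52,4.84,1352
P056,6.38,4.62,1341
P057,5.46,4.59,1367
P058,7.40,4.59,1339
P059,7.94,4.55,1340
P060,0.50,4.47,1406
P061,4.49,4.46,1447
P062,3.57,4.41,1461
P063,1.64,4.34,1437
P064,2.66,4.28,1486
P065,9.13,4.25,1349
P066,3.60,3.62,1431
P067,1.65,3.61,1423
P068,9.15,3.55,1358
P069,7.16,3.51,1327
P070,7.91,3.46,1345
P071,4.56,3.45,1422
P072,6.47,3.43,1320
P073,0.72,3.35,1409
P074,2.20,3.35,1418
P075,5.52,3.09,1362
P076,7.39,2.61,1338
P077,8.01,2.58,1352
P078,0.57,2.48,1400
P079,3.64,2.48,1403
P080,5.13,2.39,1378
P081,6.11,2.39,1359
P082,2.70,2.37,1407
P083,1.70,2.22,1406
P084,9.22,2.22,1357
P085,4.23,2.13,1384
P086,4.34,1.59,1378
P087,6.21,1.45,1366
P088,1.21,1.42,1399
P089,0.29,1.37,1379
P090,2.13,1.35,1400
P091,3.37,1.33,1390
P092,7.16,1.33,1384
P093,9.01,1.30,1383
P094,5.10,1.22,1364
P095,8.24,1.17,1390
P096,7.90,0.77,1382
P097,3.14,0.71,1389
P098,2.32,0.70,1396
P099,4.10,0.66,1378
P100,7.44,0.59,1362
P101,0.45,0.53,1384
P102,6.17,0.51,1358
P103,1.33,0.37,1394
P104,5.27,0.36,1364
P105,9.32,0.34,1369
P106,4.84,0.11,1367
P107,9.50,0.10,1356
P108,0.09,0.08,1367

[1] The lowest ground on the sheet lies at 1320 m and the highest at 1519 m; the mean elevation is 1385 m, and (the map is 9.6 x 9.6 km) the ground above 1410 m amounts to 20.4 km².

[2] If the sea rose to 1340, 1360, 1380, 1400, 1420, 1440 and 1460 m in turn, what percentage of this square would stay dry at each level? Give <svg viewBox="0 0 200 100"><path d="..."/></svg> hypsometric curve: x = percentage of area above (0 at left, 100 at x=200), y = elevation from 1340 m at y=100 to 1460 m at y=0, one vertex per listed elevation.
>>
<svg viewBox="0 0 200 100"><path d="M186 100l-46-17-40-16-38-17-31-17-15-16-8-17"/></svg>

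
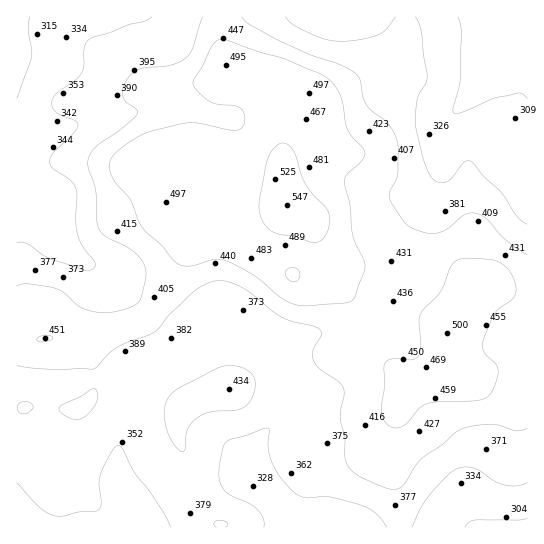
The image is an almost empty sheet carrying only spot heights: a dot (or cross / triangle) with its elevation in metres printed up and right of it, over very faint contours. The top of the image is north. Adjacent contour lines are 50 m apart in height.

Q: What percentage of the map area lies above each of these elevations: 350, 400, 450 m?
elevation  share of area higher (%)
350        80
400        46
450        21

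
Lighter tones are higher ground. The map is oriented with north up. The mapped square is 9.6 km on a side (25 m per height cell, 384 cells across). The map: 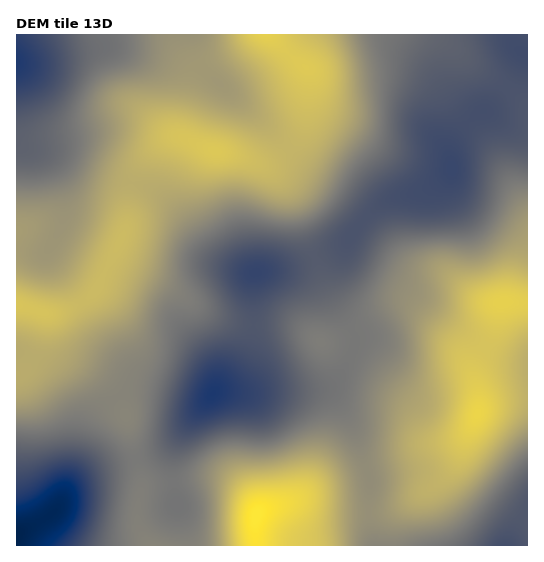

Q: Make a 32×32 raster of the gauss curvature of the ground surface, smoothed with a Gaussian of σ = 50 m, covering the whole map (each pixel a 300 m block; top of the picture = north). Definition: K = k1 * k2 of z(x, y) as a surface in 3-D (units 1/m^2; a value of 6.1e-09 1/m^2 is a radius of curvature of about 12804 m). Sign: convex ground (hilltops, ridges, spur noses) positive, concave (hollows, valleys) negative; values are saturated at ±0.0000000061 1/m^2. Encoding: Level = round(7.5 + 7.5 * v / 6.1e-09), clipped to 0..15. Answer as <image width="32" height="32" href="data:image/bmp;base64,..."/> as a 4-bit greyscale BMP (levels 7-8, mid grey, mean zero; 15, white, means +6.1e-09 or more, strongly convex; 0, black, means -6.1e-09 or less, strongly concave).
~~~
<image width="32" height="32" href="data:image/bmp;base64,Qk12AgAAAAAAAHYAAAAoAAAAIAAAACAAAAABAAQAAAAAAAACAAATCwAAEwsAABAAAAAAAAAAAAAAABEREQAiIiIAMzMzAERERABVVVUAZmZmAHd3dwCIiIgAmZmZAKqqqgC7u7sAzMzMAN3d3QDu7u4A////AHZnVYdnZEh2mGVldVdlaYZEv5aYaapu+XhUcjRoh3dUZe/Gd3rfjf5puXQ1zrh3dYf/xWmGZwP8av5XqLt4h4hm76M2gAEwd1n8NJhHZqiKZYpjECIE/GdmdTJHh3iYeXdjRWMVdbyMhURXaLdoiHZ3Y1a9eOpBf7QzaYd3Z92EqXdminjfs4+1JHd3erjvhLl4ZnZGv/iLpjWHeHaWaHeYeGZ3V43peZZFd3dld2d4d3iIl4lqyHeHh2d5lpmGaIVWeJZ3JoRmaup4i7jKdVeIl3h0ZydRQ13oV5pllUZmWsRol5uPcBJqhlVnNYNpl2ZAeqiGXpVld2dkaXq47siKlWh3chaN/JZWd3h3YmjIjch3eIaZjv+1RruJd9VnVXmIeIiHqYvMgAape4j4ZzOIeIeZhVd3iFAGpyRXdnZFiGeHqnRHeHarZGUia6zYaXdTZ2ZUVmh5//hXiIiL2Fd3ZGhWdmZlSLu5eal3erd3q6l4Znh4pUiHd4iGVouVh5u7h3Z3eNpnZnd3ZUaJUlZneId3mpaZZmZ4h0WJh1V3VTR3dound2VniKuIyoZoh3dUi7d4d5uGeHiJd5d3iYeauJ75d1acl3eJd2Zmd4dnq7cTdEZneYZ4rsZWeIeGZ5qmBchXhjV2V63GZnh4l4iId2iod3c0qEV2aId3eIiY"/>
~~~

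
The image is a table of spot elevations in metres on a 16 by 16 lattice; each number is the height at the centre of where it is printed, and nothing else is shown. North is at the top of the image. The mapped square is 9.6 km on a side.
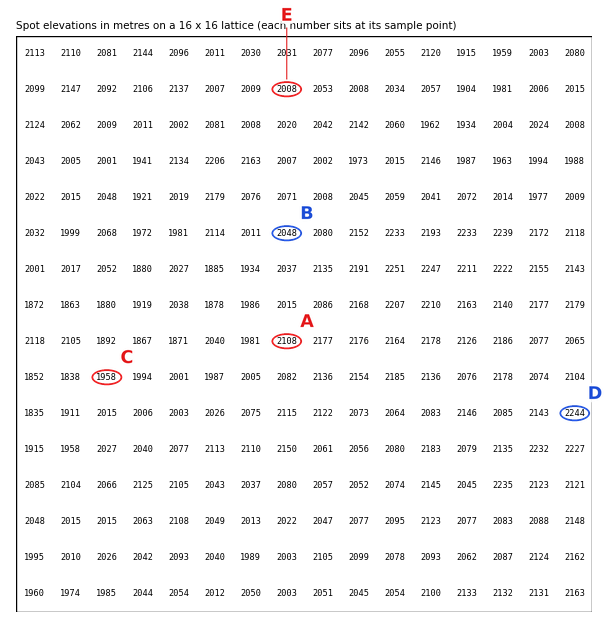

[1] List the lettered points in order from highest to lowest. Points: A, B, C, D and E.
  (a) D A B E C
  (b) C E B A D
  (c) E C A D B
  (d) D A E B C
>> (a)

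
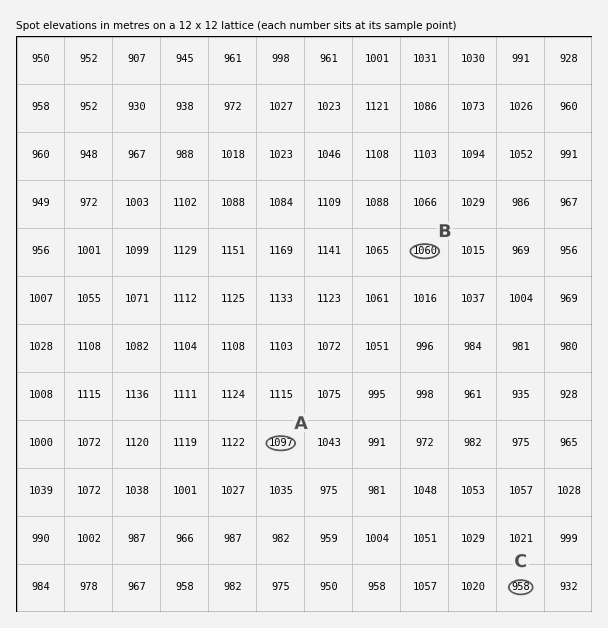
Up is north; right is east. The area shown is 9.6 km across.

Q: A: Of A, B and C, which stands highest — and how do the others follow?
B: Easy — A B C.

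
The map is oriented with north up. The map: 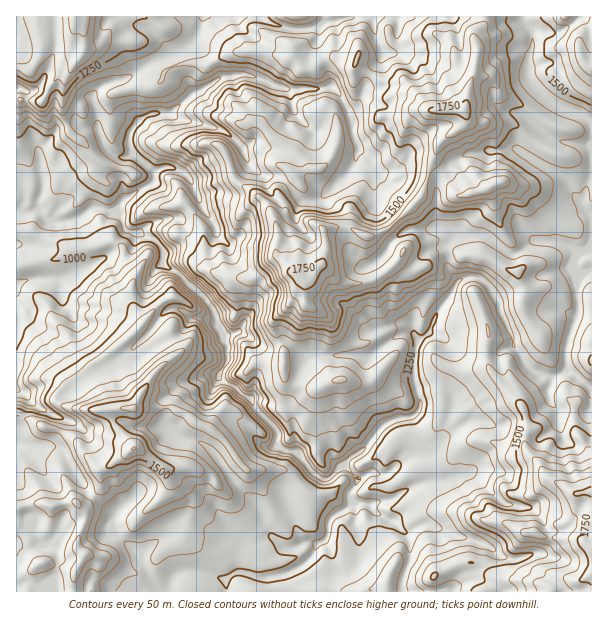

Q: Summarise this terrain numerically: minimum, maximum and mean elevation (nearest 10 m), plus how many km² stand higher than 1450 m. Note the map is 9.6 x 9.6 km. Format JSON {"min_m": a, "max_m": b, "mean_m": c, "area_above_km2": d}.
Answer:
{"min_m": 910, "max_m": 1780, "mean_m": 1350, "area_above_km2": 24.2}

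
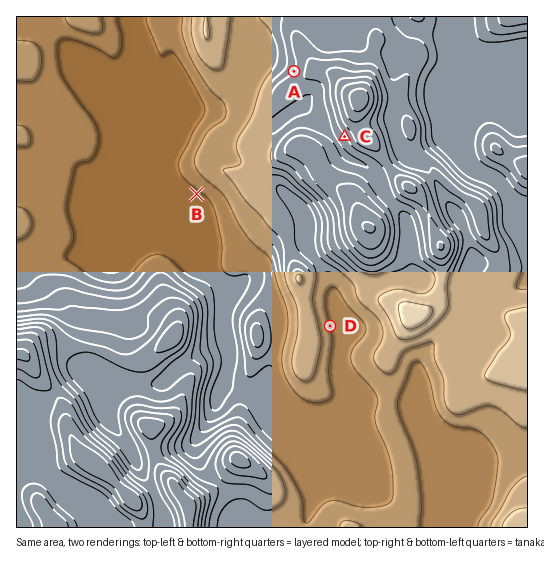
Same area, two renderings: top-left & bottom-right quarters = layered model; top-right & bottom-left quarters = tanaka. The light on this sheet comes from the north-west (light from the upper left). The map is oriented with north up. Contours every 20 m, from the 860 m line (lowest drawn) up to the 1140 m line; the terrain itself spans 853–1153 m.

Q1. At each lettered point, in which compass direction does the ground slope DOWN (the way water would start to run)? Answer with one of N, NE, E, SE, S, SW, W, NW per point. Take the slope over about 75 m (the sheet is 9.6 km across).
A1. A NW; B SW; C SW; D E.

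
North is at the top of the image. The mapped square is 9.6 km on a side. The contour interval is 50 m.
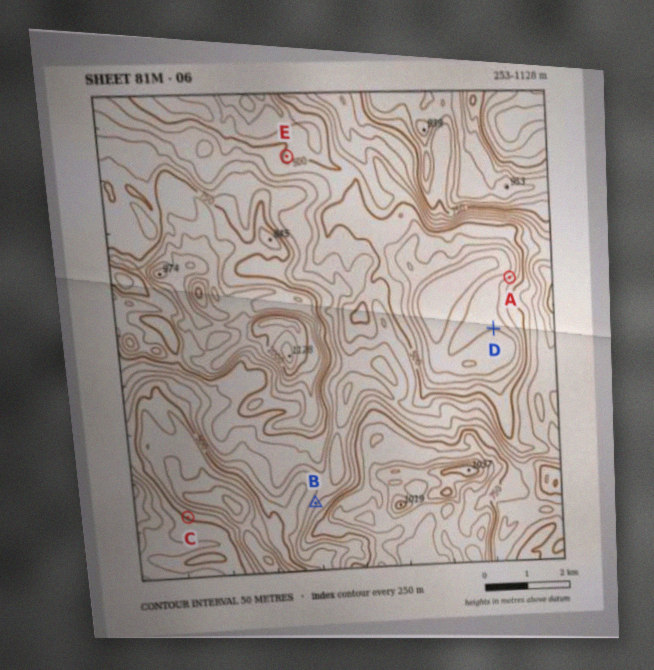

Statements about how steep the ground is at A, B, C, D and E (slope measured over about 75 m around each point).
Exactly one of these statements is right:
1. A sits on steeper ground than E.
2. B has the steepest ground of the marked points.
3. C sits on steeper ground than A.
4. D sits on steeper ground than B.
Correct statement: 1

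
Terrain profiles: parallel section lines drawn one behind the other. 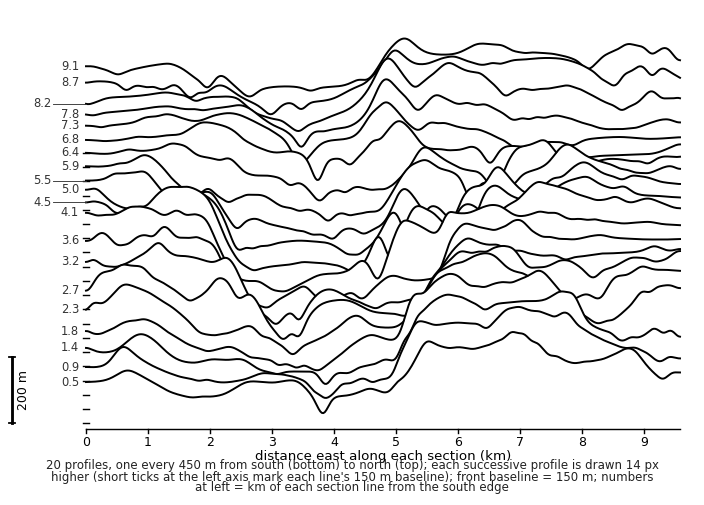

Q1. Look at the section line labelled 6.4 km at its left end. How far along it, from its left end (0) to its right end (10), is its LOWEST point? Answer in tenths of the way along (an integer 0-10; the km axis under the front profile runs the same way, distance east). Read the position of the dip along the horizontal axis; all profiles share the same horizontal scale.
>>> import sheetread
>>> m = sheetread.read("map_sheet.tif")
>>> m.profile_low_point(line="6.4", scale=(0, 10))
4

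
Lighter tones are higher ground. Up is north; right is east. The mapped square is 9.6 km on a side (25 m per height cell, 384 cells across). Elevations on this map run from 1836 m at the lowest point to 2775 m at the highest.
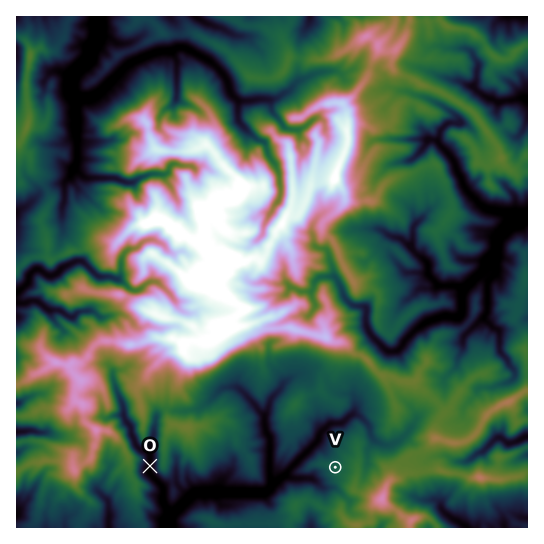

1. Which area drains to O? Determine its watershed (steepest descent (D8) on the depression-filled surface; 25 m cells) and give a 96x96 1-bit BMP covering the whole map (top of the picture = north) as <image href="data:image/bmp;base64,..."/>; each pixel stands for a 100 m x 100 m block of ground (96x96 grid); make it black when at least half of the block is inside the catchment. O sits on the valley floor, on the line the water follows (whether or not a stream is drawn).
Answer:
<image width="96" height="96" href="data:image/bmp;base64,Qk2+BAAAAAAAAD4AAAAoAAAAYAAAAGAAAAABAAEAAAAAAIAEAAATCwAAEwsAAAIAAAAAAAAA////AAAAAAAAAAAAAAAAAAAAAAAAAAAAAAAAAAAAAAAAAAAAAAAAAAAAAAAAAAAAAAAAAAAAAAAAAAAAAAAAAAAAAAAAAAAAAAAAAAAAAAAAAAAAAAAAAAAAAAAAAAAAAAAAAAAAAAAAAAAAAAAAAAAAAAAAAAAAAAAAAAAAAAAAAAAAAAAAAAAAAAAAAABgAAAAAAAAAAAAAAHwAAAAAAAAAAAAAAfwAAAAAAAAAAAAAA/wAAAAAAAAAAAAAA/wAAAAAAAAAAAAAB/wAAAAAAAAAAAAAD/wAAAAAAAAAAAAAf/4AAAAAAAAAAAAB//4AAAAAAAAAAAAB//4AAAAAAAAAAAAB//wAAAAAAAAAAAAB//wAAAAAAAAAAAAD//wAAAAAAAAAAAAH//wAAAAAAAAAAAAH//wAAAAAAAAAAAAD//wAAAAAAAAAAAAD//gAAAAAAAAAAAAH//gAAAAAAAAAAAAP//gAAAAAAAAAAAAP//AAAAAAAAAAAAAB//gAAAAAAAAAAAAA//wAAAAAAAAAAAAA//+AAAAAAAAAAAAAfP+AAAAAAAAAAAAAAB4AAAAAAAAAAAAAAAAAAAAAAAAAAAAAAAAAAAAAAAAAAAAAAAAAAAAAAAAAAAAAAAAAAAAAAAAAAAAAAAAAAAAAAAAAAAAAAAAAAAAAAAAAAAAAAAAAAAAAAAAAAAAAAAAAAAAAAAAAAAAAAAAAAAAAAAAAAAAAAAAAAAAAAAAAAAAAAAAAAAAAAAAAAAAAAAAAAAAAAAAAAAAAAAAAAAAAAAAAAAAAAAAAAAAAAAAAAAAAAAAAAAAAAAAAAAAAAAAAAAAAAAAAAAAAAAAAAAAAAAAAAAAAAAAAAAAAAAAAAAAAAAAAAAAAAAAAAAAAAAAAAAAAAAAAAAAAAAAAAAAAAAAAAAAAAAAAAAAAAAAAAAAAAAAAAAAAAAAAAAAAAAAAAAAAAAAAAAAAAAAAAAAAAAAAAAAAAAAAAAAAAAAAAAAAAAAAAAAAAAAAAAAAAAAAAAAAAAAAAAAAAAAAAAAAAAAAAAAAAAAAAAAAAAAAAAAAAAAAAAAAAAAAAAAAAAAAAAAAAAAAAAAAAAAAAAAAAAAAAAAAAAAAAAAAAAAAAAAAAAAAAAAAAAAAAAAAAAAAAAAAAAAAAAAAAAAAAAAAAAAAAAAAAAAAAAAAAAAAAAAAAAAAAAAAAAAAAAAAAAAAAAAAAAAAAAAAAAAAAAAAAAAAAAAAAAAAAAAAAAAAAAAAAAAAAAAAAAAAAAAAAAAAAAAAAAAAAAAAAAAAAAAAAAAAAAAAAAAAAAAAAAAAAAAAAAAAAAAAAAAAAAAAAAAAAAAAAAAAAAAAAAAAAAAAAAAAAAAAAAAAAAAAAAAAAAAAAAAAAAAAAAAAAAAAAAAAAAAAAAAAAAAAAAAAAAAAAAAAAAAAAAAAAAAAAAAAAAAAAAAAAAAAAAAAAAAAAAAAAAAAAAAAAAAAAAAAAAAAAAAAAAAAAAAAAAAAAAAAAAAAAAAAAAAAAAAAAAAAAAAAAAAAAAAAAA="/>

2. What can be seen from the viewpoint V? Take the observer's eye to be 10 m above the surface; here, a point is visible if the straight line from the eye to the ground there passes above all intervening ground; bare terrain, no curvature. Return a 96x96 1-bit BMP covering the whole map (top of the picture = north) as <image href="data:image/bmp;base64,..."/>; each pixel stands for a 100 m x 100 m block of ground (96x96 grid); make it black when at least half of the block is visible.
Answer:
<image width="96" height="96" href="data:image/bmp;base64,Qk2+BAAAAAAAAD4AAAAoAAAAYAAAAGAAAAABAAEAAAAAAIAEAAATCwAAEwsAAAIAAAAAAAAA////AAAAAAAAAADAA8AAAQAAAAAAAAHAD/AAA4AAAAAAAAHgP/gABgAAAAAAAAHwP/wIOgAAAAAAAAHmP/wM/CAAAAAAAAHH//gf/DAAAAAACAOH//wf+DgAAAAAEAPEAAYfBhgAAAAAGAOAAAMcDxwAAAAAGAMAAAYADwQAAAAAGgYIEA4APwAAAAAAGgQQOAwAfwAAAAAAAwQQOAwAXwAAAAAAAwQAPBwAHAAAAAAAAwgAfjwwGQAAAAAAAQgAfnw4EwAAAAAAARAAfngeBgAAAAAAAXAA//g/AAAAAAAAAWAA//g/AAAAAAAAAwAAf/g/wAAAAAAABgAAB/g/wAIAAAAADgAAAfAf+AIAAAAADgAAAOAP/AIAAAAADgEBgOAP/gYAAAAAHgF3gcAH4f4AAAAAHoF34AAAwfwAAAAAD4Hj+AAAR/yAAAAAD4DD/wAAP/2AAAAABwDB/wAAf/gAAAAAEgBh/4AAf/AAAAAAPAAg/4AAf+AAAAAAHAAA/8AD/8AAAAAAAAAAD/7//wAAAAAAAAQAH////gAAAAAAAAYAD/5//AAAAAAAAAAAB/8/4AAAAAAAAAAAAf/+AAAAAAAAAAAAAH/wAAAAAAAAAAAAAA8AAAAAAAAAAAAAAAGAAAAAAAAAAAAAAAAAAAAAAAAAAAAAAAAAAAAAAAAAAAAAAAAAAAAAAAAAAAAAAAAAAAAAAAAAAAAAAAAAAAAAAAAAAAAAAAAAAAAAAAAAAAAAAAAAAAAAAAAAAAAAAAAAAAAAAAAAAAAAAAAAAAAAAAAAAAAAAAAAAAAAAAAAAAAAAAAAAAAAAAAAAAAAAAAAAAAAAAAAAAAAAAAAAAAAAAAAAAAAAAAAAAAAAAAAAAAAAAAAAAAAAAAAAAAAAAAAAAAAAAAAAAAAAAAAAAAAAAAAAAAAAAAAAAAAAAAAAAAAAAAAAAAAAAAAAAAAAAAAAAAAAAAAAAAAAAAAAAAAAAAAAAAAAAAAAAAAAAAAAAAAAAAAAAAAAAAAAAAAAAAAAAAAAAAAAAAAAAAAAAAAAAAAAAAAAAAAAAAAAAAAAAAAAAAAAAAAAAAAAAAAAAAAAAAAAAAAAAAAAAAAAAAAAAAAAAAAAAAAAAAAAAAAAAAAAAAAAAAAAAAAAAAAAAAAAAAAAAAAAAAAAAAAAAAAAAAAAAAAAAAAAAAAAAAAAAAAAAAAAAAAAAAAAAAAAAAAAAAAAAAAAAAAAAAAAAAAAAAAAAAAAAAAAAAAAAAAAAAAAAAAAAAAAAAAAAAAAAAAAAAAAAAAAAAAAAAAAAAAAAAAAAAAAAAAAAAAAAAAAAAAAAAAAAAAAAAAAAAAAAAAAAAAAAAAAAAAAAAAAAAAAAAAAAAAAAAAAAAAAAAAAAAAAAAAAAAAAAAAAAAAAAAAAAAAAAAAAAAAAAAAAAAAAAAAAAAAAAAAAAAAAAAAAAAAAAAAAAAAAAAAAAAAAAAAAAAAAAAAAAAAAAAAAAAAAAAAAAAAAAAAAAAAAAAAAAAAAAAAAAAAAAAAAAAAAAAAAAAAAAA="/>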